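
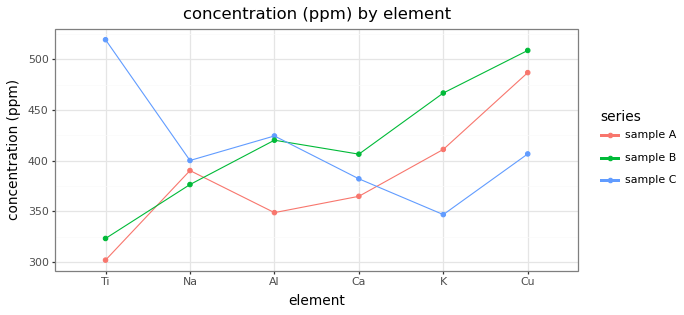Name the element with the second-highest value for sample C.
Top 3 for sample C: Ti ≈ 520, Al ≈ 420, Cu ≈ 400.

Al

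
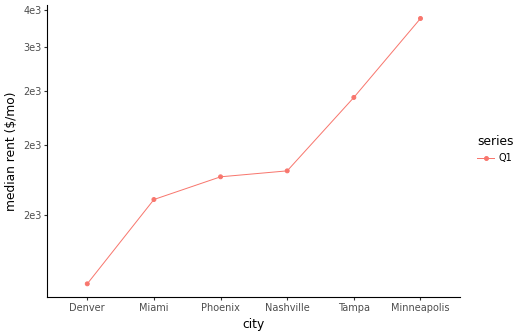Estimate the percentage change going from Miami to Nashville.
Miami ≈ 1600, Nashville ≈ 1800; (1800 − 1600) / 1600 ≈ +12.5%.

≈ +12.5%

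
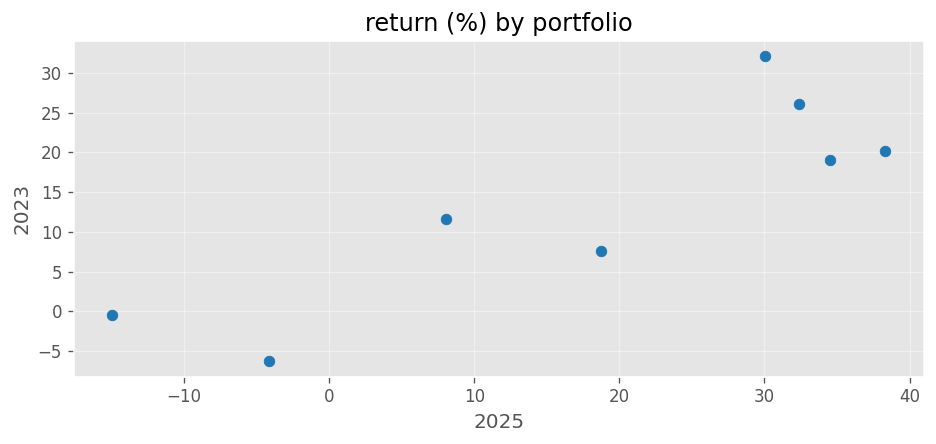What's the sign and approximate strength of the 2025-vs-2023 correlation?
Points are positively correlated; strong (|r| ≈ 0.9).

positive, strong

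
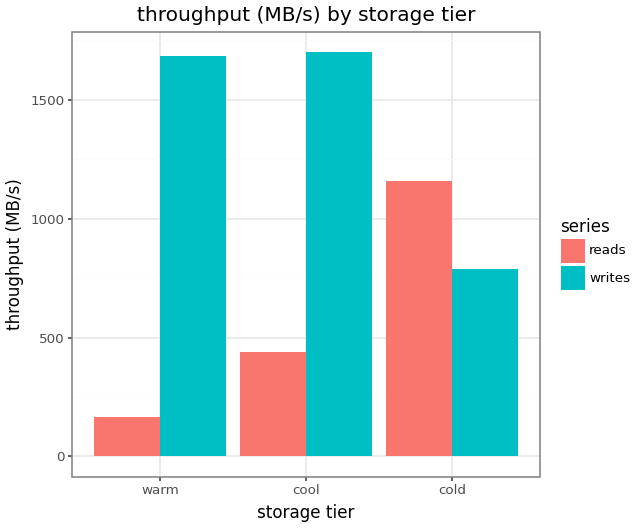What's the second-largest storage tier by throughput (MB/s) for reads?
cool

Top 3 for reads: cold ≈ 1200, cool ≈ 400, warm ≈ 200.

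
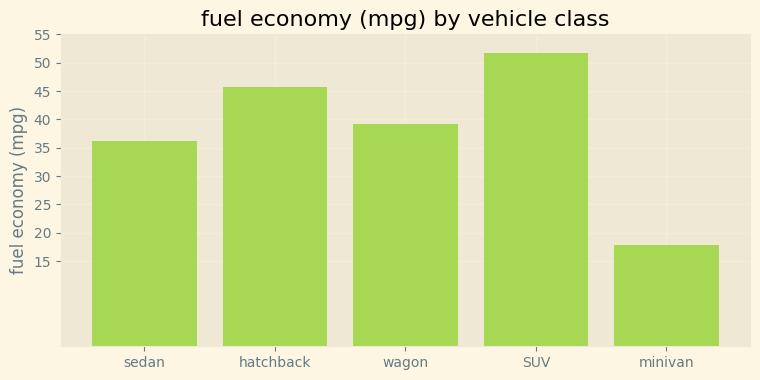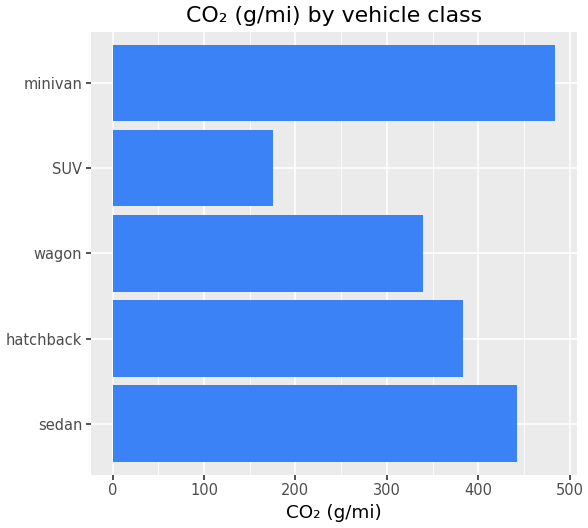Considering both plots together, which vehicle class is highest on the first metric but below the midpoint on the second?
SUV

Chart 2 median CO₂ (g/mi) ≈ 400; below-median vehicle classes: wagon, SUV. Among those, SUV has the highest fuel economy (mpg) (≈ 50).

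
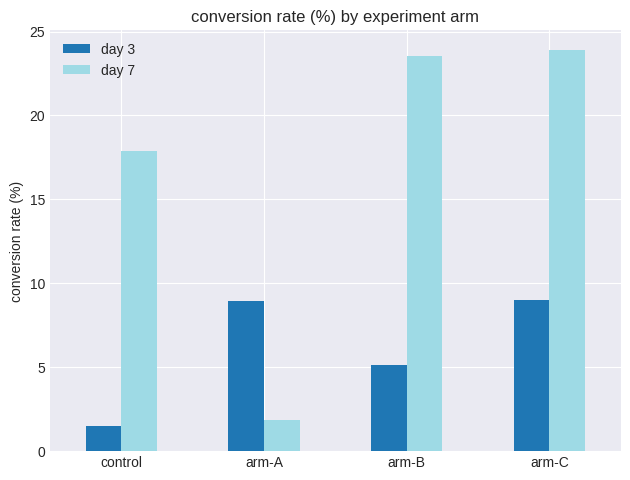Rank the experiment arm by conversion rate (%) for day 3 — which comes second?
arm-A

Top 3 for day 3: arm-C ≈ 10, arm-A ≈ 8, arm-B ≈ 6.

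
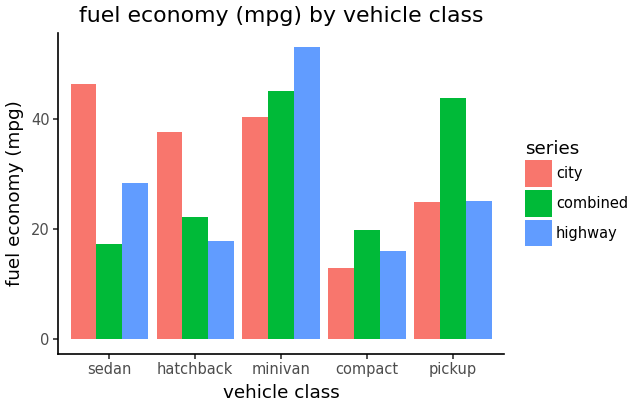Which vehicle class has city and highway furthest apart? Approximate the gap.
hatchback, ≈ 20 mpg

hatchback: city ≈ 40, highway ≈ 20 → gap ≈ 20. Next-largest (sedan) is only ≈ 15.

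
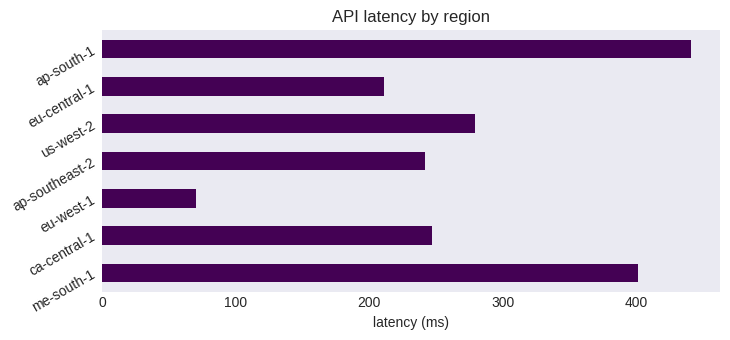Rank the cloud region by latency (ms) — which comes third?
us-west-2

Top 4: ap-south-1 ≈ 450, me-south-1 ≈ 400, us-west-2 ≈ 300, ca-central-1 ≈ 250.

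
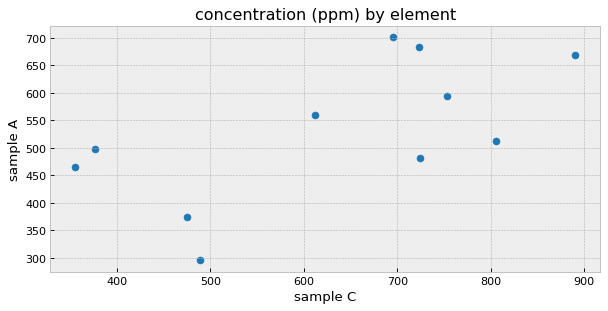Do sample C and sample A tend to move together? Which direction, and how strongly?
Points are positively correlated; moderate (|r| ≈ 0.6).

positive, moderate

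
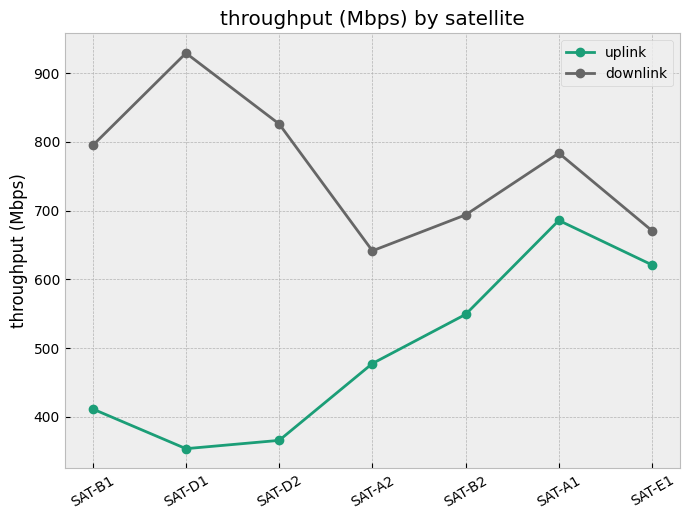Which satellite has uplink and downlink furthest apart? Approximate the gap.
SAT-D1: uplink ≈ 350, downlink ≈ 950 → gap ≈ 600. Next-largest (SAT-D2) is only ≈ 500.

SAT-D1, ≈ 600 Mbps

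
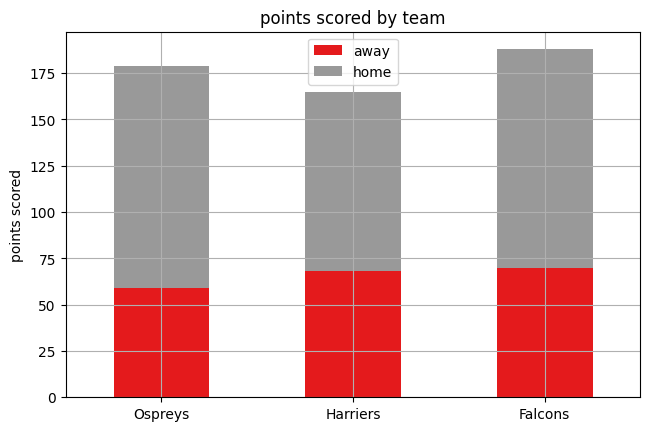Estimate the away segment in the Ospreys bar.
away top ≈ 60, bottom ≈ 0; segment ≈ 60.

≈ 60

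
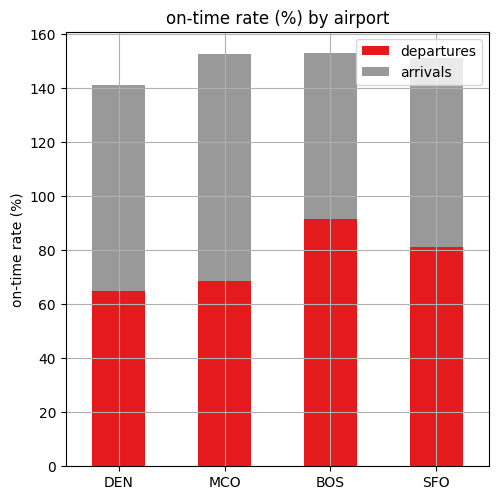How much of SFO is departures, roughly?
departures top ≈ 80, bottom ≈ 0; segment ≈ 80.

≈ 80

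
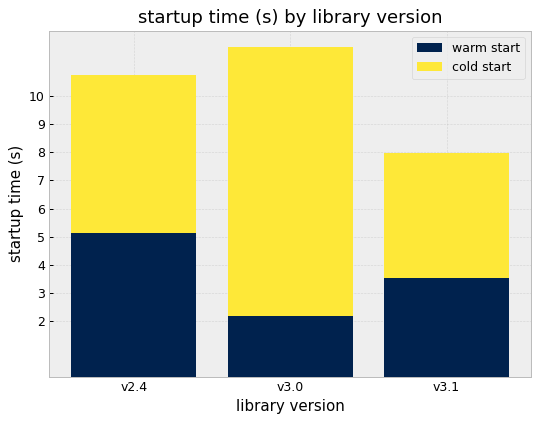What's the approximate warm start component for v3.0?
≈ 2

warm start top ≈ 2, bottom ≈ 0; segment ≈ 2.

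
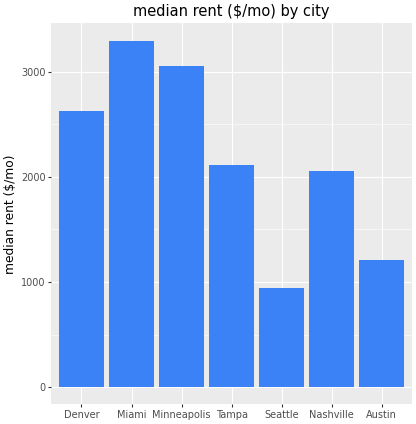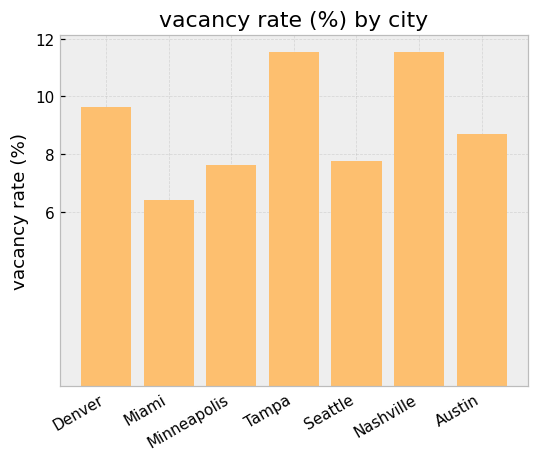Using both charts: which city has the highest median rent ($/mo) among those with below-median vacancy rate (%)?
Chart 2 median vacancy rate (%) ≈ 8; below-median cities: Miami, Minneapolis, Seattle. Among those, Miami has the highest median rent ($/mo) (≈ 3500).

Miami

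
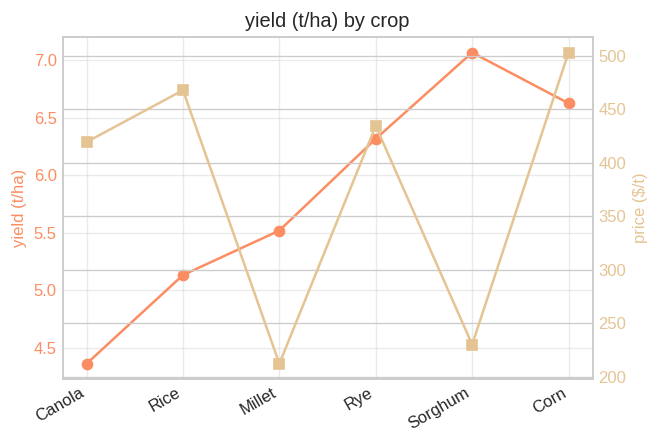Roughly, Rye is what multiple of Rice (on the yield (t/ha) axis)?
Rye ≈ 6.5, Rice ≈ 5.0; 6.5/5.0 ≈ 1.3.

≈ 1.3×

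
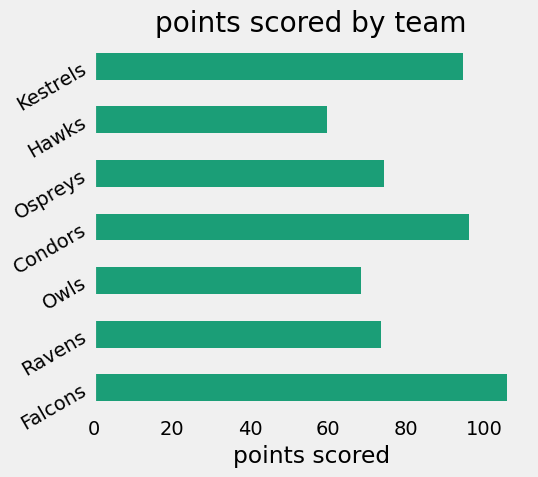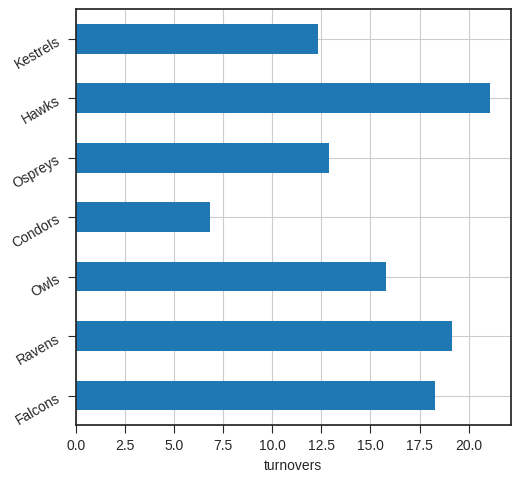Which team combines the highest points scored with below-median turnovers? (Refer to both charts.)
Chart 2 median turnovers ≈ 16; below-median teams: Condors, Ospreys, Kestrels. Among those, Condors has the highest points scored (≈ 100).

Condors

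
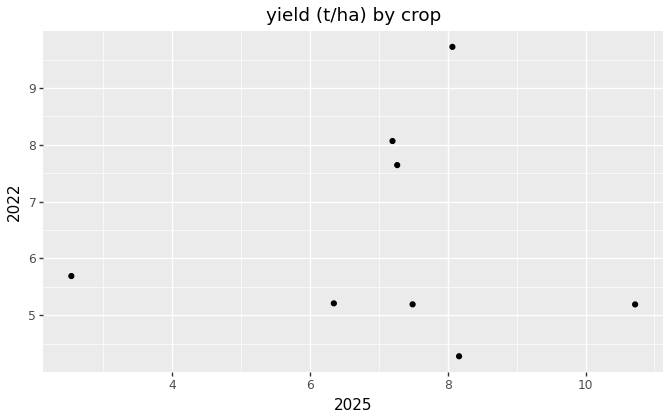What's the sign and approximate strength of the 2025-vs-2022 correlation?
Points are roughly uncorrelated; weak (|r| ≈ 0.0).

no clear correlation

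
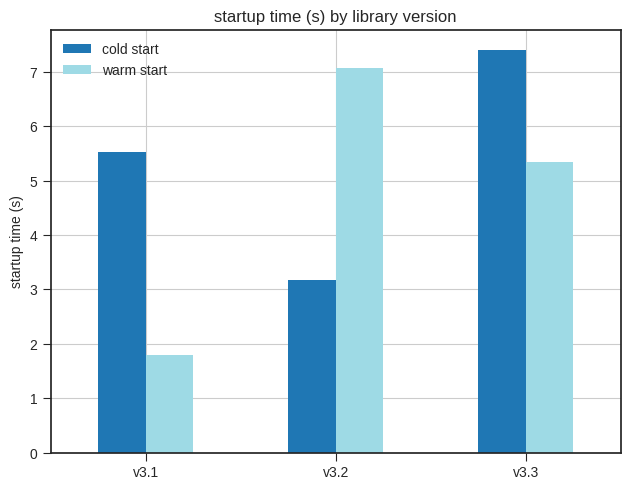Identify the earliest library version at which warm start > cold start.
v3.1: warm start ≈ 2 vs cold start ≈ 6 (not yet); v3.2: warm start ≈ 7 vs cold start ≈ 3 (first crossover).

v3.2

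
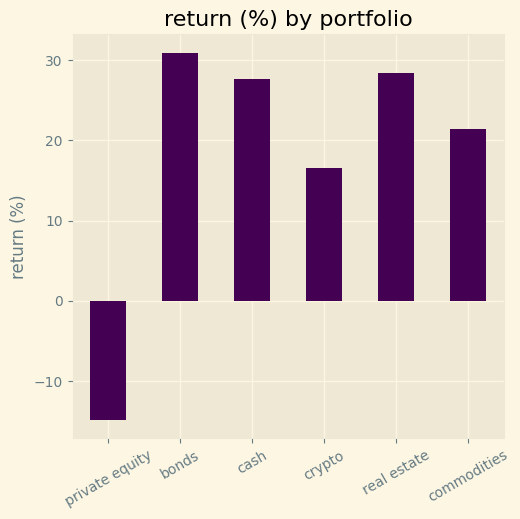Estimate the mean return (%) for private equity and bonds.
(-15 + 30) / 2 ≈ 8.

≈ 8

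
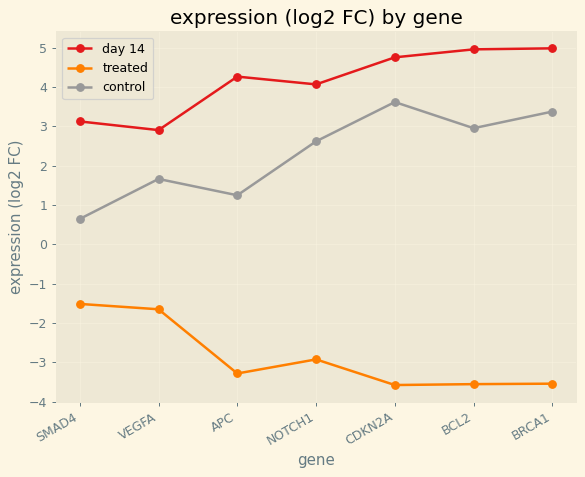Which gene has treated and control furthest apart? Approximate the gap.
CDKN2A: treated ≈ -4, control ≈ 4 → gap ≈ 8. Next-largest (BRCA1) is only ≈ 7.

CDKN2A, ≈ 8 log2 FC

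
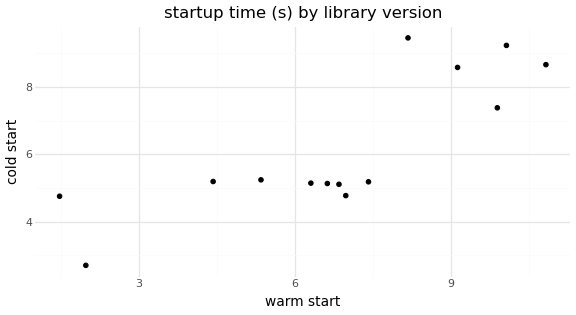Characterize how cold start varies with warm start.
positive, strong

Points are positively correlated; strong (|r| ≈ 0.8).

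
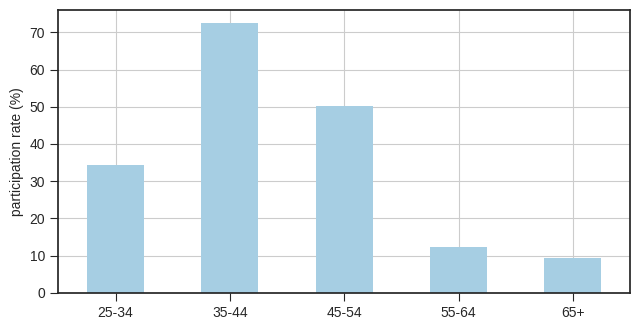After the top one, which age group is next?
45-54

Top 3: 35-44 ≈ 70, 45-54 ≈ 50, 25-34 ≈ 30.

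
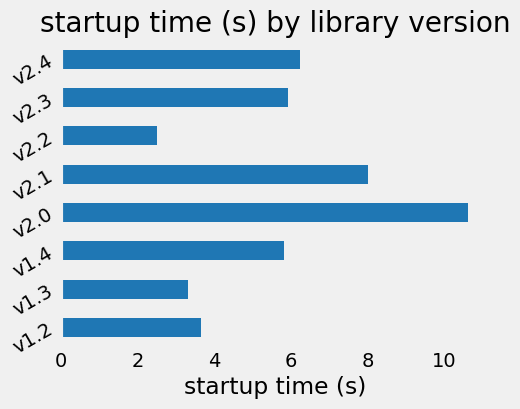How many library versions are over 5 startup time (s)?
5

Above 5: v1.4, v2.0, v2.1, v2.3, v2.4.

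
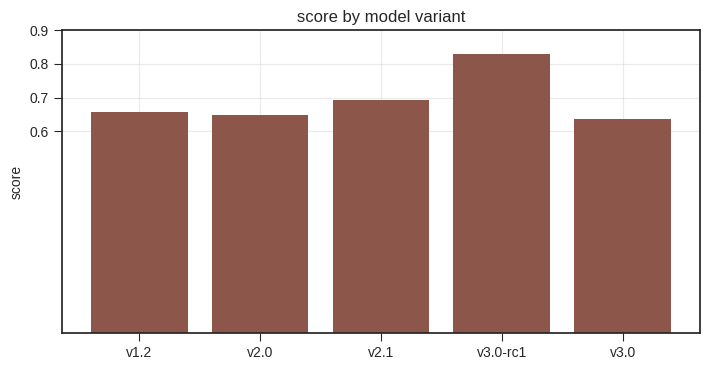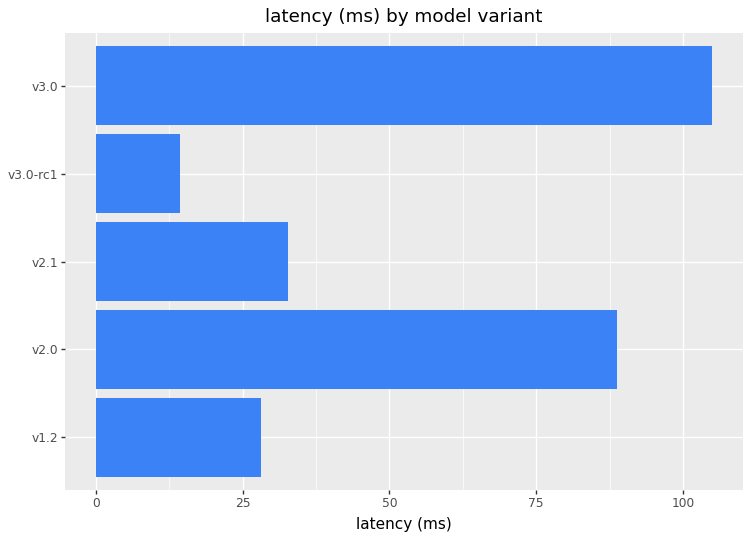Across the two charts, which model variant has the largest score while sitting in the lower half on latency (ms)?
Chart 2 median latency (ms) ≈ 30; below-median model variants: v1.2, v3.0-rc1. Among those, v3.0-rc1 has the highest score (≈ 0.8).

v3.0-rc1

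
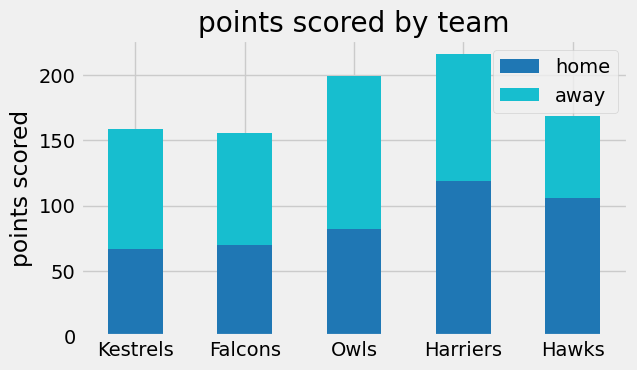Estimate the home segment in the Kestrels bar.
≈ 60

home top ≈ 60, bottom ≈ 0; segment ≈ 60.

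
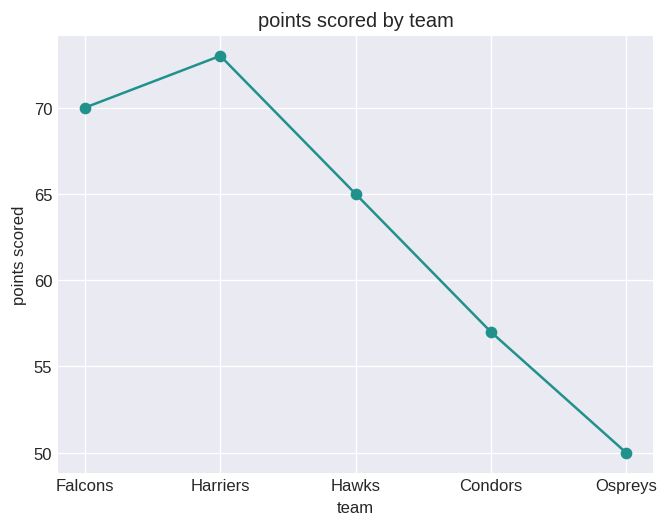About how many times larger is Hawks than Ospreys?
≈ 1.28×

Hawks ≈ 64, Ospreys ≈ 50; 64/50 ≈ 1.28.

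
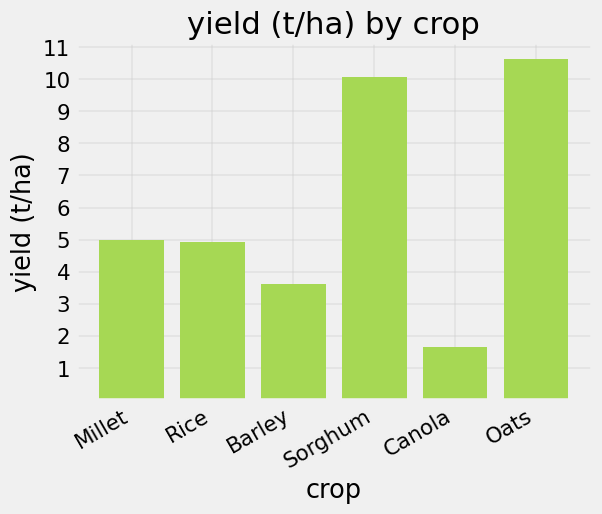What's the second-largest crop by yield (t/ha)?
Top 3: Oats ≈ 11, Sorghum ≈ 10, Millet ≈ 5.

Sorghum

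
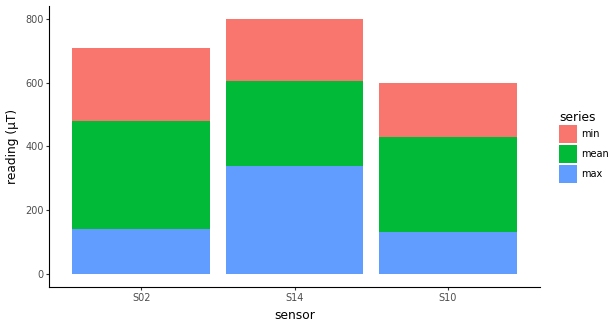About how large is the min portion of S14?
min top ≈ 800, bottom ≈ 600; segment ≈ 200.

≈ 200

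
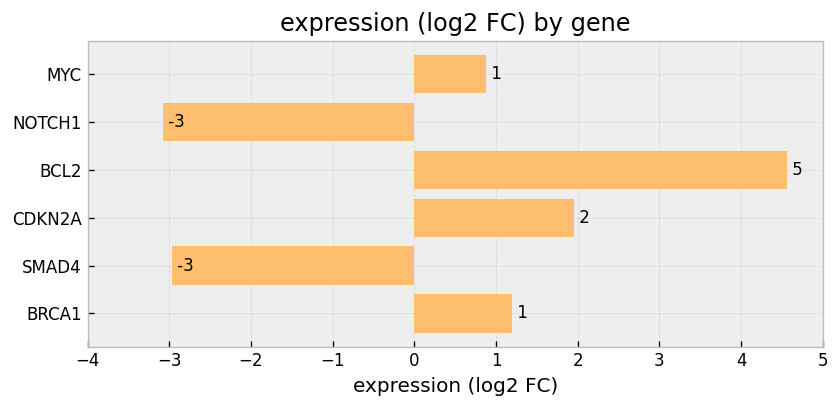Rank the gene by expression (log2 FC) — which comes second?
CDKN2A

Top 3: BCL2 ≈ 5, CDKN2A ≈ 2, BRCA1 ≈ 1.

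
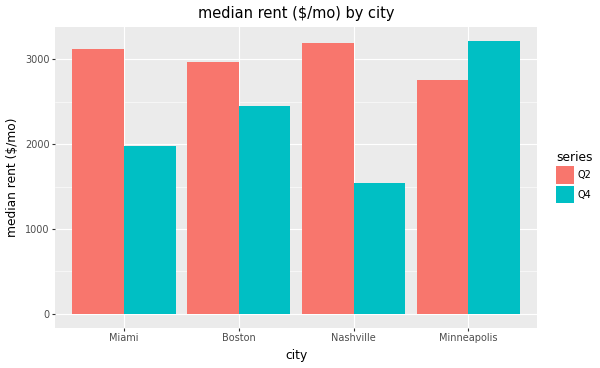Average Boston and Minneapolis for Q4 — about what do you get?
(2500 + 3000) / 2 ≈ 2750.

≈ 2750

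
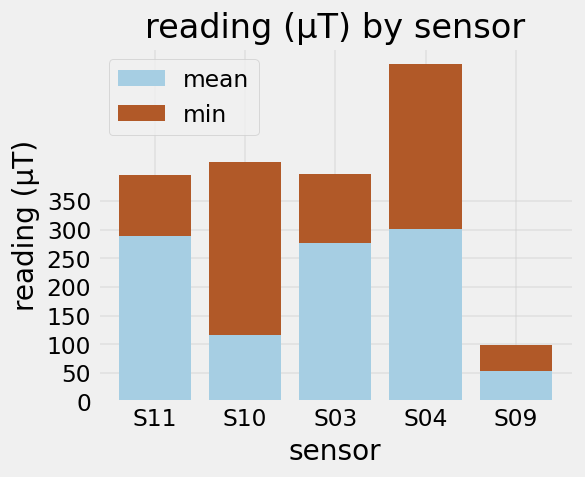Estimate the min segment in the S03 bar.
min top ≈ 400, bottom ≈ 300; segment ≈ 100.

≈ 100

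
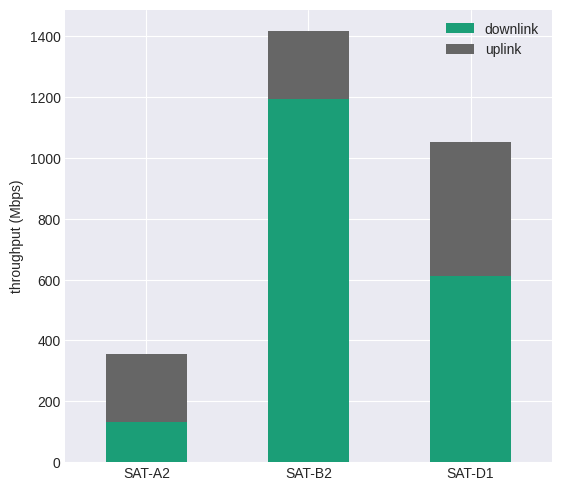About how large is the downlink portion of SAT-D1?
downlink top ≈ 600, bottom ≈ 0; segment ≈ 600.

≈ 600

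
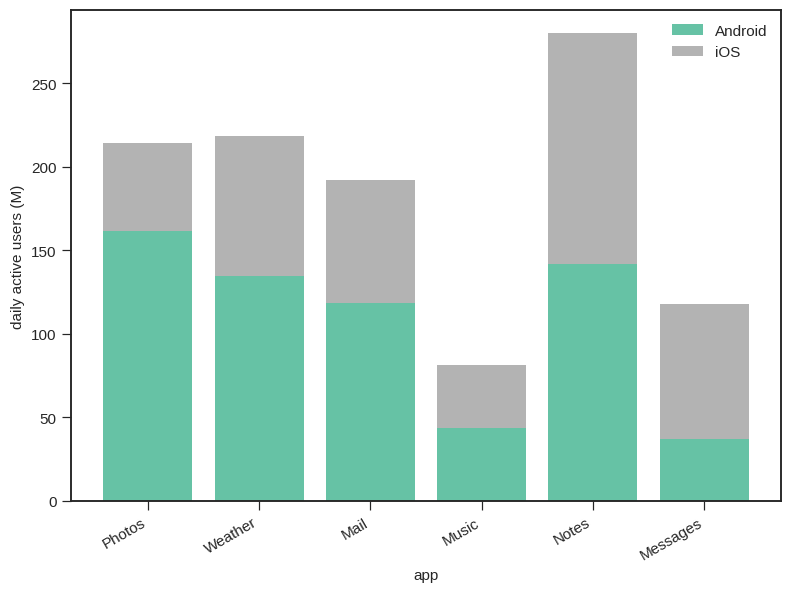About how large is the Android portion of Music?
≈ 50

Android top ≈ 50, bottom ≈ 0; segment ≈ 50.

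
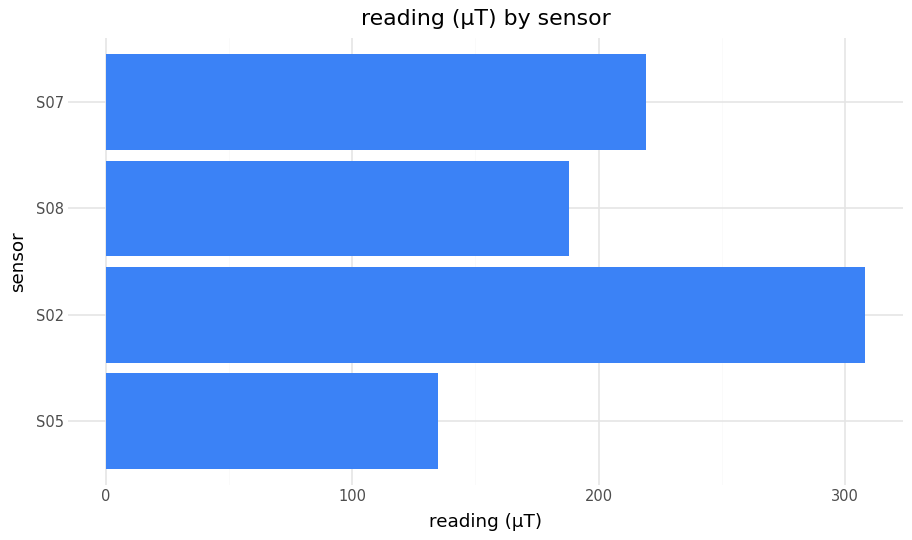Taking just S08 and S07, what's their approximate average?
≈ 200

(200 + 200) / 2 ≈ 200.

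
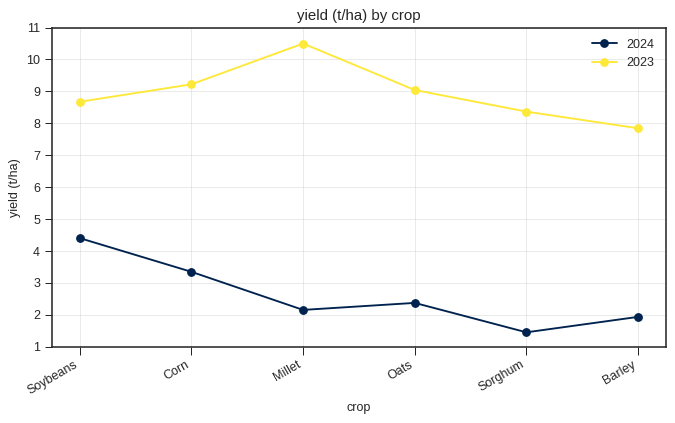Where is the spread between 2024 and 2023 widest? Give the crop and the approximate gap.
Millet, ≈ 8 t/ha

Millet: 2024 ≈ 2, 2023 ≈ 10 → gap ≈ 8. Next-largest (Sorghum) is only ≈ 7.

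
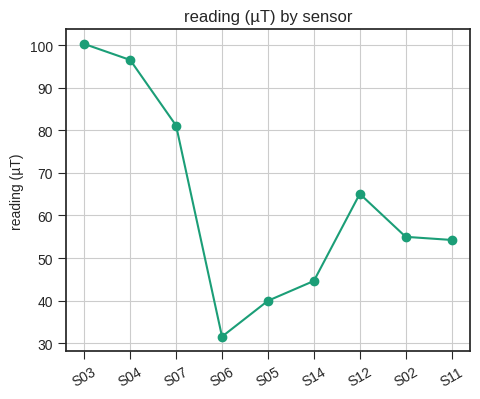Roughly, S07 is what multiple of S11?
S07 ≈ 80, S11 ≈ 50; 80/50 ≈ 1.6.

≈ 1.6×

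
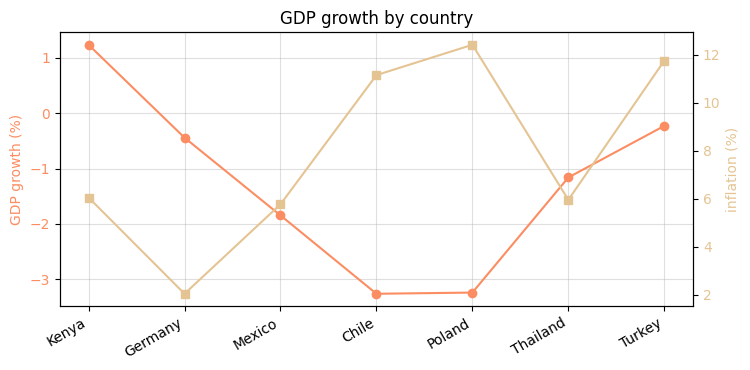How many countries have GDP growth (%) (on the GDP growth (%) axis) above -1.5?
4

Above -1.5: Kenya, Germany, Thailand, Turkey.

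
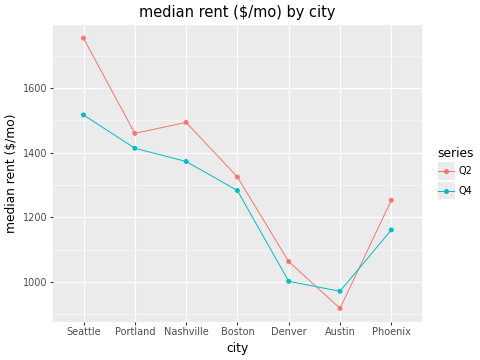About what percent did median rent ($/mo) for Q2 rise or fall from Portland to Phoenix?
Portland ≈ 1500, Phoenix ≈ 1300; (1300 − 1500) / 1500 ≈ -13.3%.

≈ -13.3%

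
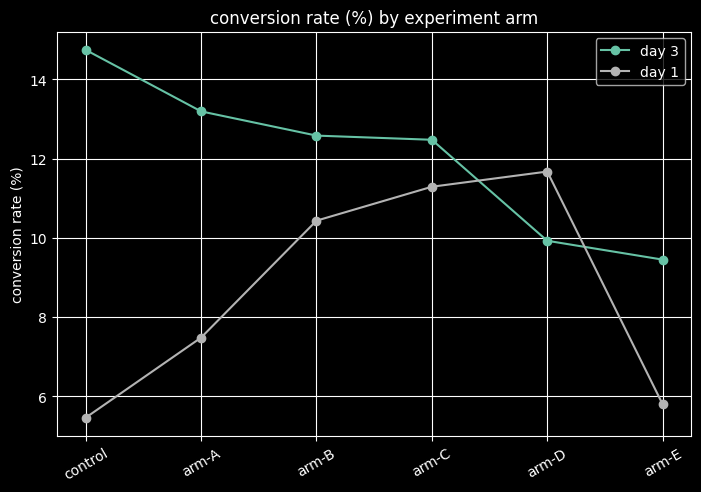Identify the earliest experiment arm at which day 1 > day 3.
arm-C: day 1 ≈ 11 vs day 3 ≈ 12 (not yet); arm-D: day 1 ≈ 12 vs day 3 ≈ 10 (first crossover).

arm-D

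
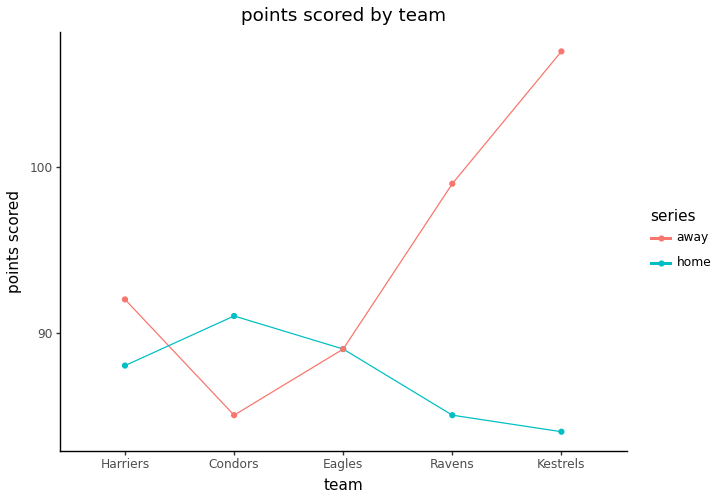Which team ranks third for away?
Harriers

Top 4 for away: Kestrels ≈ 108, Ravens ≈ 100, Harriers ≈ 92, Eagles ≈ 88.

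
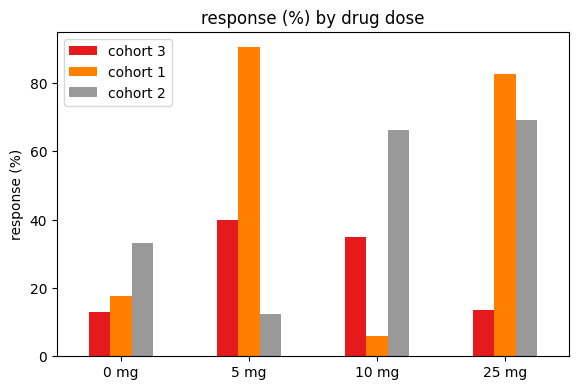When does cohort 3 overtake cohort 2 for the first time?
5 mg

0 mg: cohort 3 ≈ 10 vs cohort 2 ≈ 30 (not yet); 5 mg: cohort 3 ≈ 40 vs cohort 2 ≈ 10 (first crossover).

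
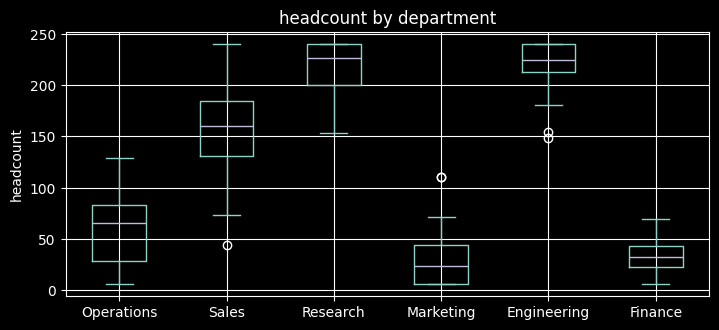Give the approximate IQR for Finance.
≈ 20

Q3 ≈ 40, Q1 ≈ 20; IQR ≈ 20.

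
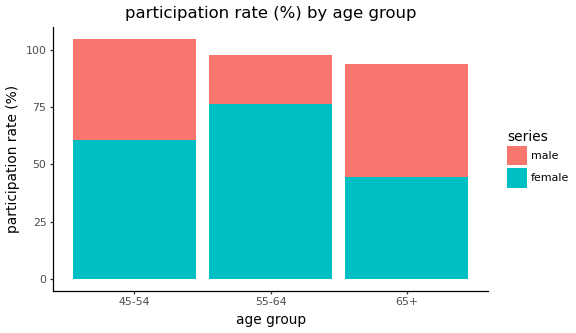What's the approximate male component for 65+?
≈ 50

male top ≈ 90, bottom ≈ 40; segment ≈ 50.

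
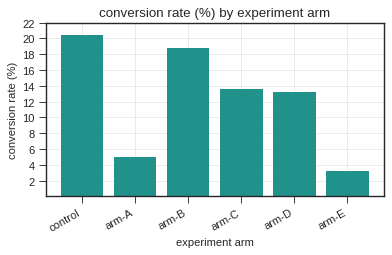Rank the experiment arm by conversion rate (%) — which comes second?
Top 3: control ≈ 20, arm-B ≈ 18, arm-C ≈ 14.

arm-B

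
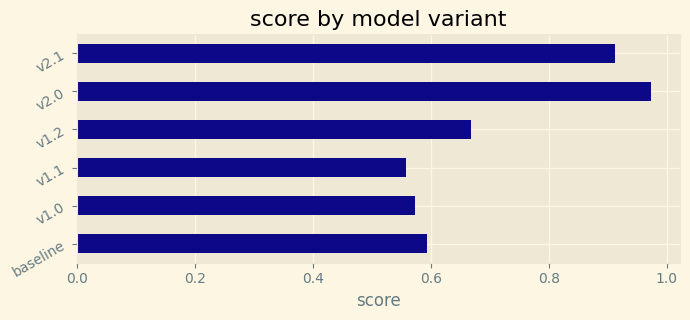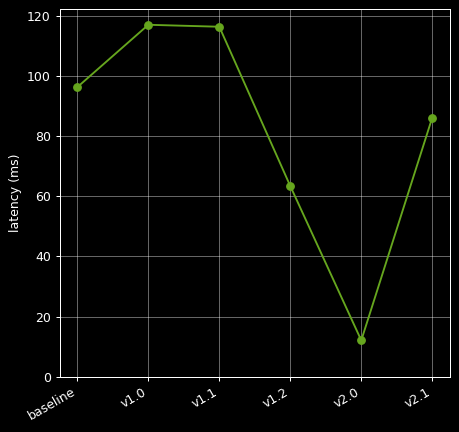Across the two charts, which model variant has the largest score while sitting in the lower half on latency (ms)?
Chart 2 median latency (ms) ≈ 100; below-median model variants: v1.2, v2.0, v2.1. Among those, v2.0 has the highest score (≈ 1).

v2.0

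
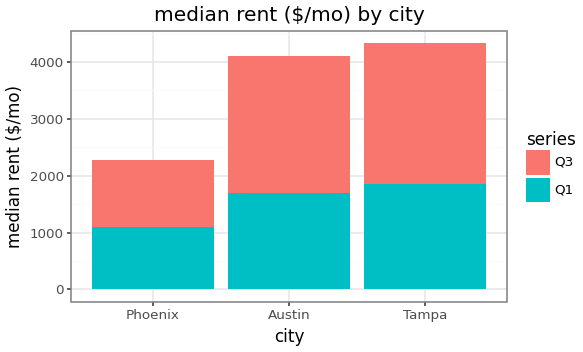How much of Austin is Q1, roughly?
Q1 top ≈ 1500, bottom ≈ 0; segment ≈ 1500.

≈ 1500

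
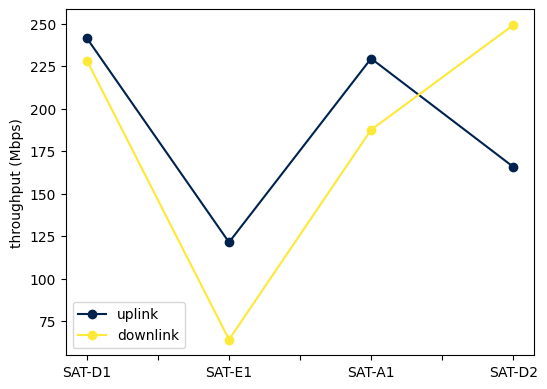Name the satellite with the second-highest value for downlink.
SAT-D1

Top 3 for downlink: SAT-D2 ≈ 240, SAT-D1 ≈ 220, SAT-A1 ≈ 180.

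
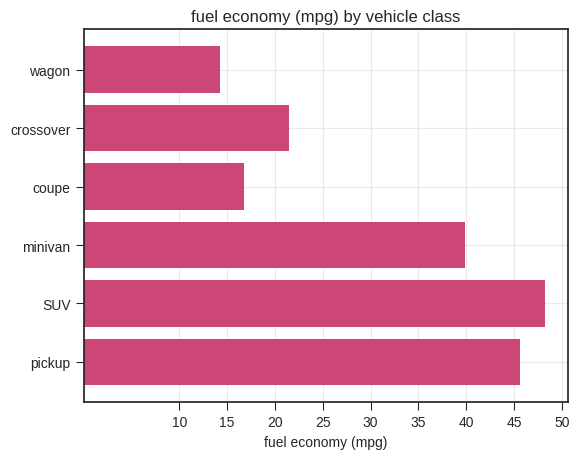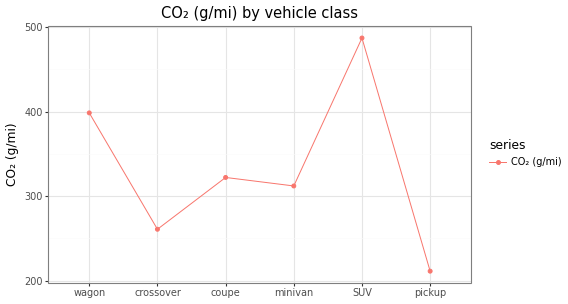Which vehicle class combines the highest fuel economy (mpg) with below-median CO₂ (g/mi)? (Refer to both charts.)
Chart 2 median CO₂ (g/mi) ≈ 300; below-median vehicle classes: crossover, minivan, pickup. Among those, pickup has the highest fuel economy (mpg) (≈ 45).

pickup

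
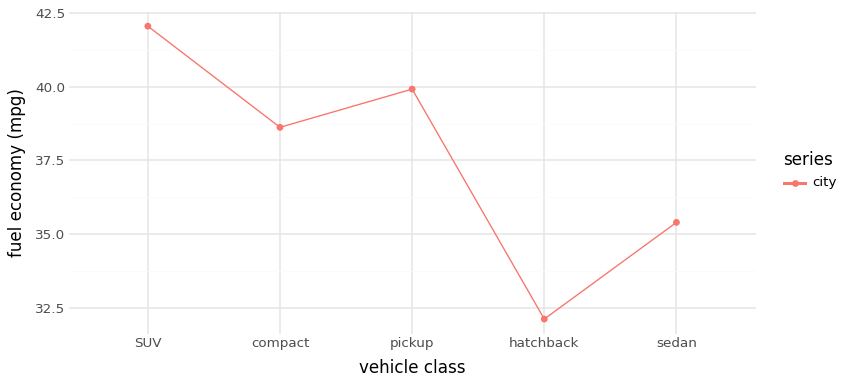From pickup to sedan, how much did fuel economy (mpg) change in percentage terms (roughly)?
pickup ≈ 40, sedan ≈ 35; (35 − 40) / 40 ≈ -12.5%.

≈ -12.5%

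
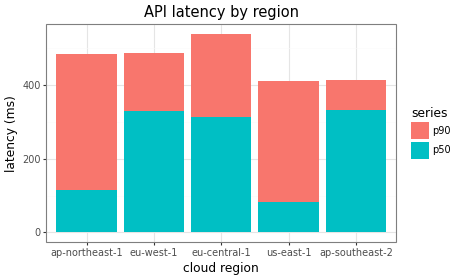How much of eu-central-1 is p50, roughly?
≈ 300

p50 top ≈ 300, bottom ≈ 0; segment ≈ 300.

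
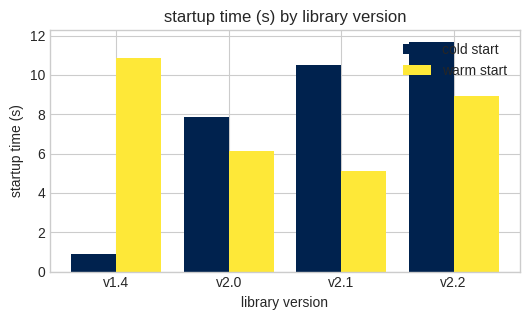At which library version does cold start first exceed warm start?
v1.4: cold start ≈ 1 vs warm start ≈ 11 (not yet); v2.0: cold start ≈ 8 vs warm start ≈ 6 (first crossover).

v2.0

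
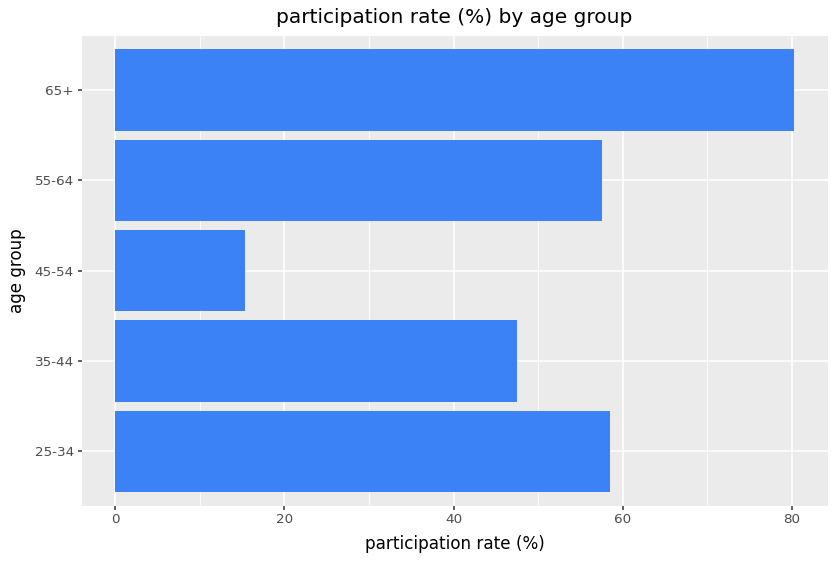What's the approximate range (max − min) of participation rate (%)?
Max 65+ ≈ 80, min 45-54 ≈ 20; range ≈ 60.

≈ 60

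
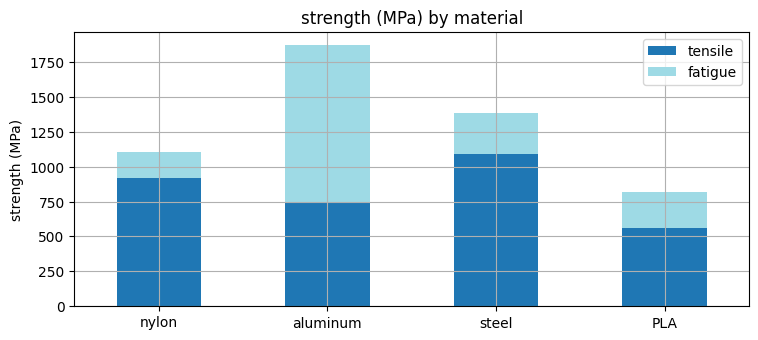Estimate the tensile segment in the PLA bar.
≈ 600

tensile top ≈ 600, bottom ≈ 0; segment ≈ 600.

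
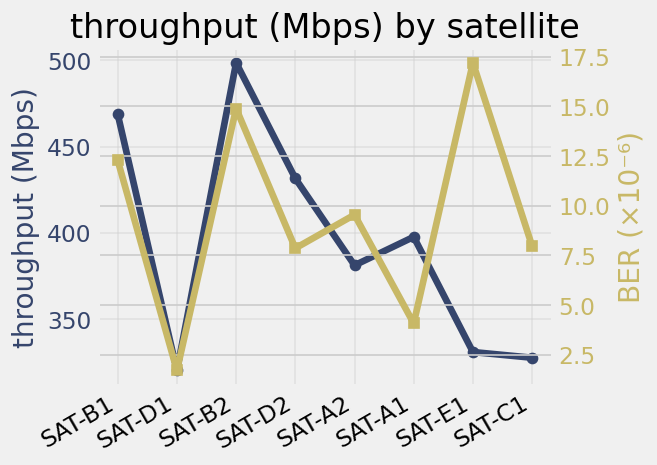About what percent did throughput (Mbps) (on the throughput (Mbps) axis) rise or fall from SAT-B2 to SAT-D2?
SAT-B2 ≈ 500, SAT-D2 ≈ 440; (440 − 500) / 500 ≈ -12%.

≈ -12%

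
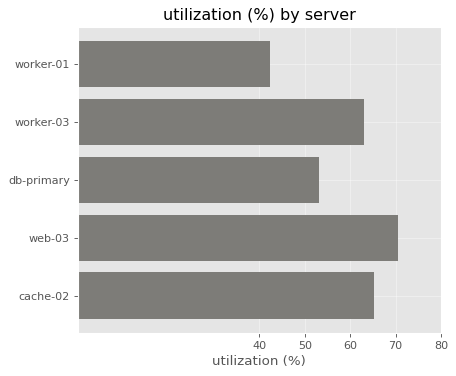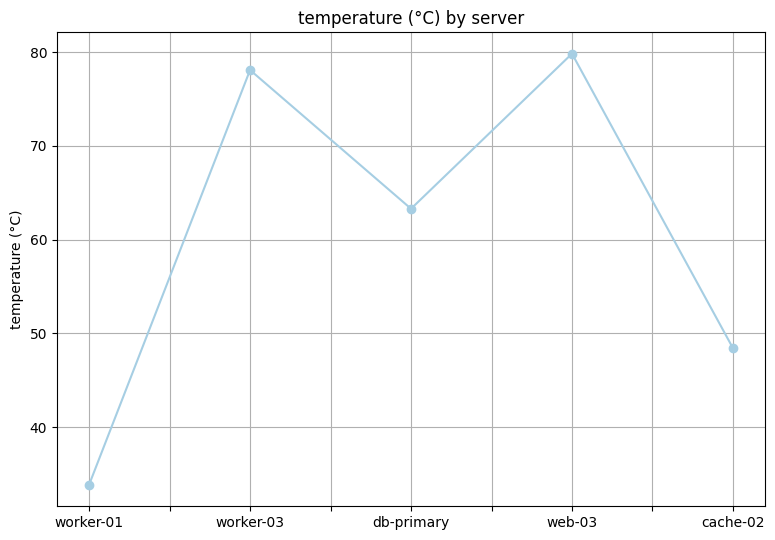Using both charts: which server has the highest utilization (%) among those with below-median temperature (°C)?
cache-02

Chart 2 median temperature (°C) ≈ 60; below-median servers: worker-01, cache-02. Among those, cache-02 has the highest utilization (%) (≈ 70).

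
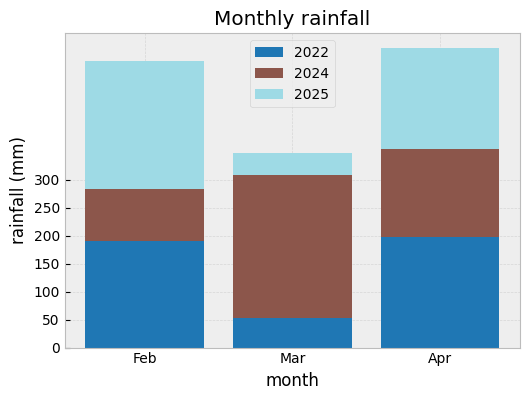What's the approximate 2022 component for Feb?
≈ 200

2022 top ≈ 200, bottom ≈ 0; segment ≈ 200.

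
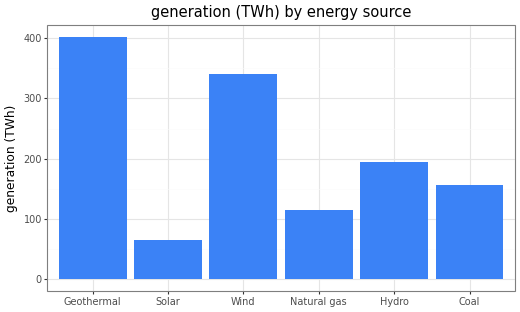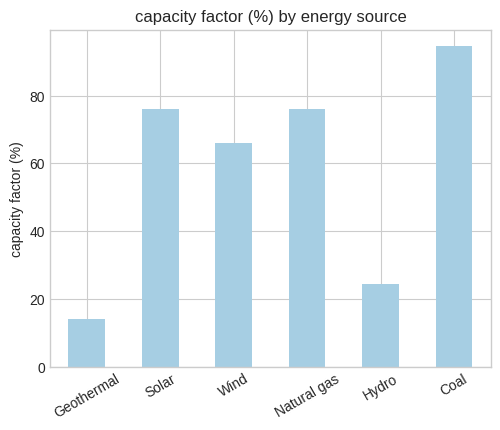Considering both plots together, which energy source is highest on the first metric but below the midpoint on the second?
Chart 2 median capacity factor (%) ≈ 70; below-median energy sources: Geothermal, Wind, Hydro. Among those, Geothermal has the highest generation (TWh) (≈ 400).

Geothermal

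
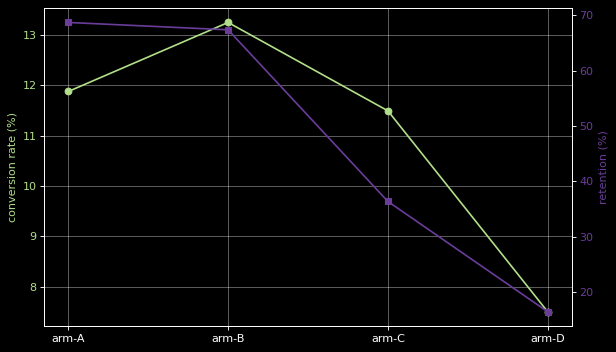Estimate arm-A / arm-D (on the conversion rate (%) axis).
≈ 1.6×

arm-A ≈ 12.0, arm-D ≈ 7.5; 12.0/7.5 ≈ 1.6.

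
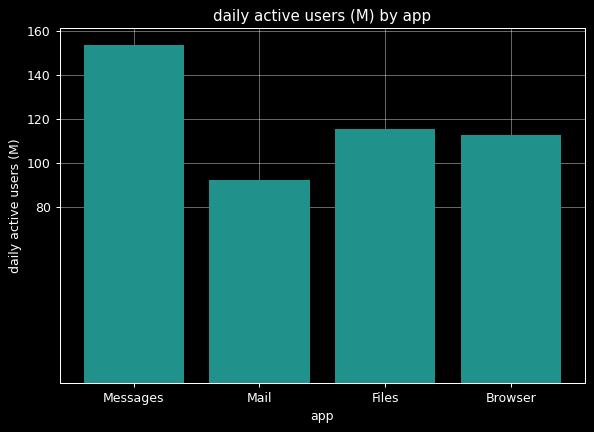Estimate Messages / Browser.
≈ 1.33×

Messages ≈ 160, Browser ≈ 120; 160/120 ≈ 1.33.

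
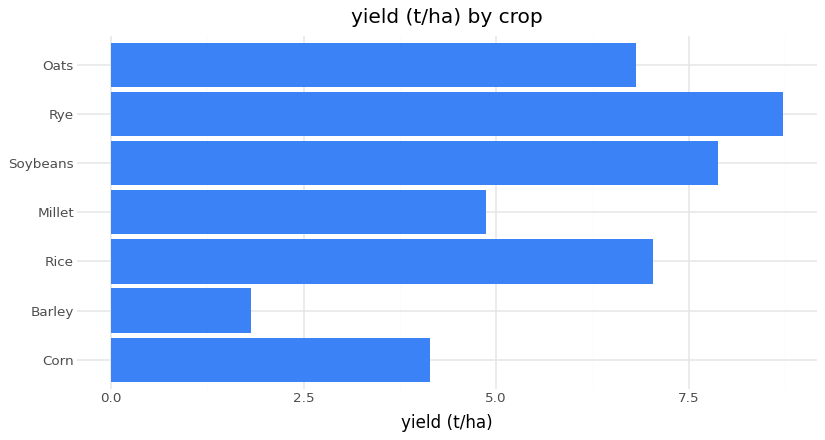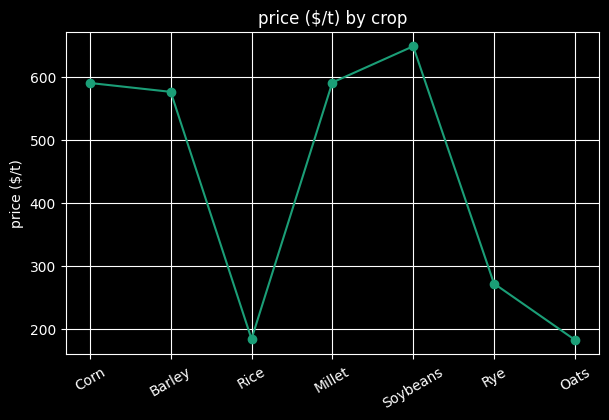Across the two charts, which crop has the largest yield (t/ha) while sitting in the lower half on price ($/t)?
Chart 2 median price ($/t) ≈ 600; below-median crops: Rice, Rye, Oats. Among those, Rye has the highest yield (t/ha) (≈ 9).

Rye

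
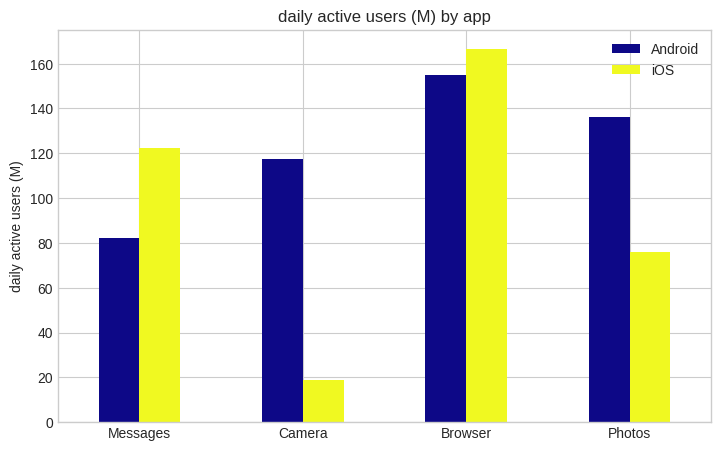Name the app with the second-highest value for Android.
Photos

Top 3 for Android: Browser ≈ 160, Photos ≈ 140, Camera ≈ 120.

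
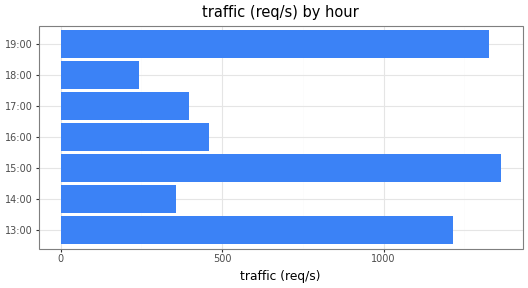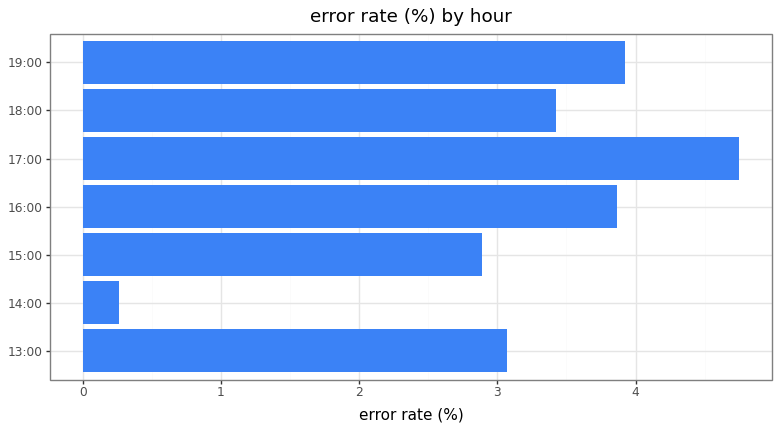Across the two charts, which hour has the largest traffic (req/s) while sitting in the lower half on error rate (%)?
15:00

Chart 2 median error rate (%) ≈ 3.5; below-median hours: 13:00, 14:00, 15:00. Among those, 15:00 has the highest traffic (req/s) (≈ 1400).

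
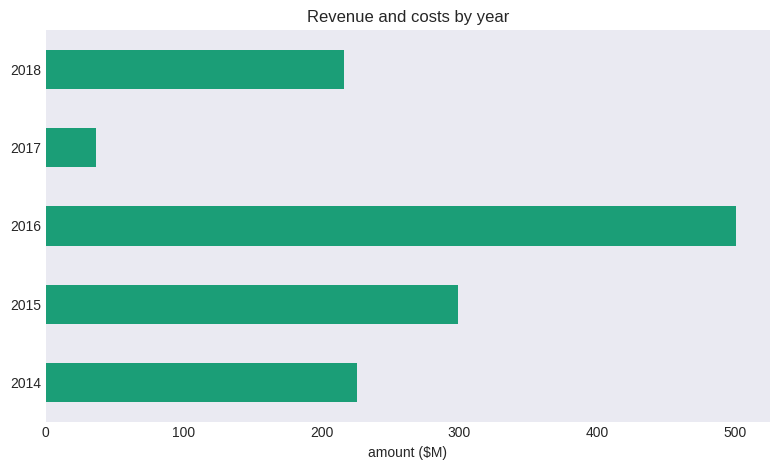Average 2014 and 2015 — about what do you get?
(250 + 300) / 2 ≈ 275.

≈ 275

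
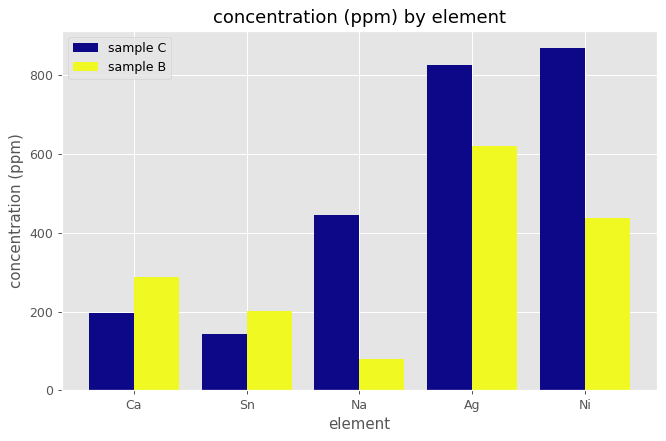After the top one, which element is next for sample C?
Top 3 for sample C: Ni ≈ 900, Ag ≈ 800, Na ≈ 400.

Ag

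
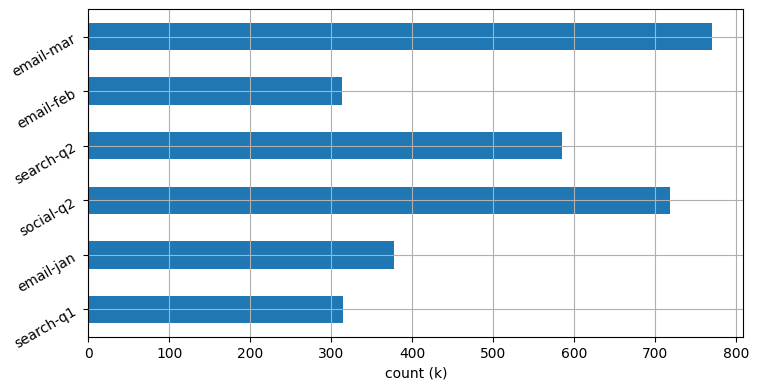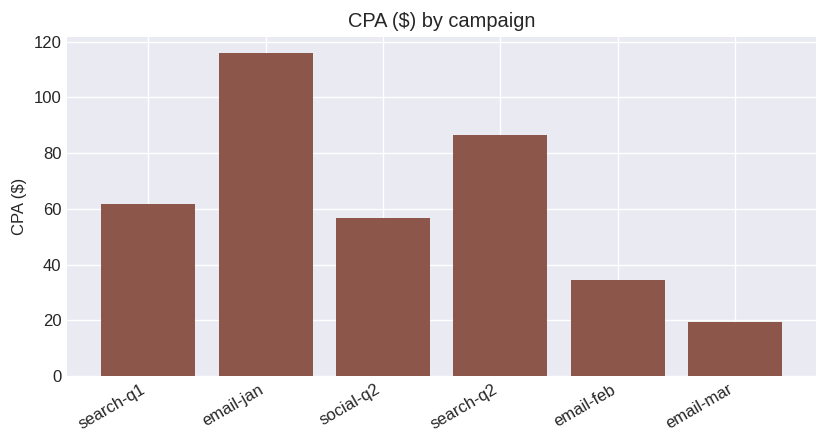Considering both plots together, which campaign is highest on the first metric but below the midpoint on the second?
email-mar

Chart 2 median CPA ($) ≈ 60; below-median campaigns: social-q2, email-feb, email-mar. Among those, email-mar has the highest count (k) (≈ 800).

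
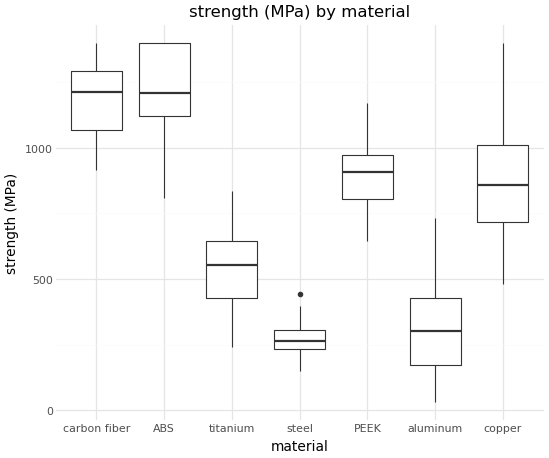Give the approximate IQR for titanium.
≈ 200

Q3 ≈ 600, Q1 ≈ 400; IQR ≈ 200.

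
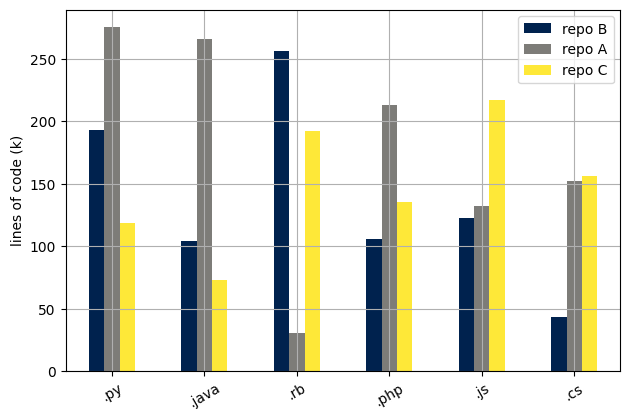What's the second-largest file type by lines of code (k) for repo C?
.rb

Top 3 for repo C: .js ≈ 225, .rb ≈ 200, .cs ≈ 150.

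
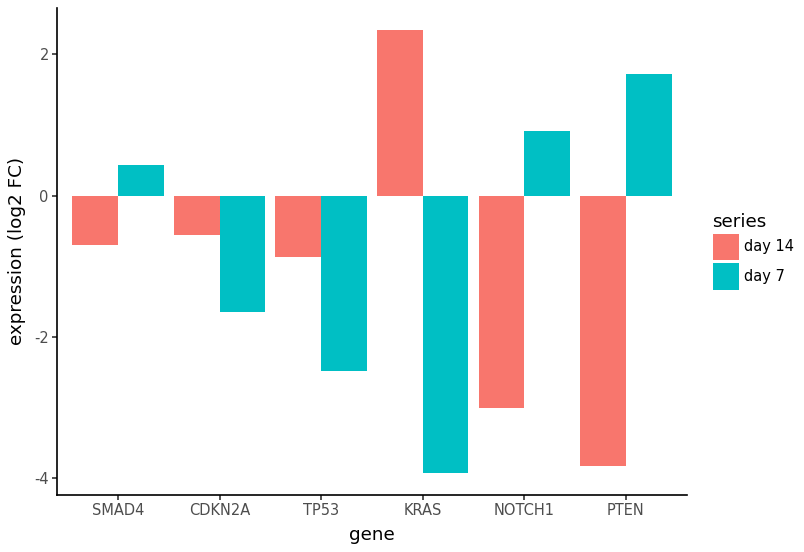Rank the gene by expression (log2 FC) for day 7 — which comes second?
NOTCH1

Top 3 for day 7: PTEN ≈ 2, NOTCH1 ≈ 1, SMAD4 ≈ 0.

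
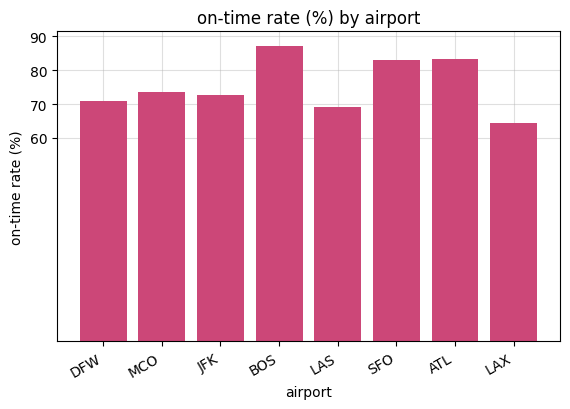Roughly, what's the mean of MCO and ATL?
(70 + 80) / 2 ≈ 75.

≈ 75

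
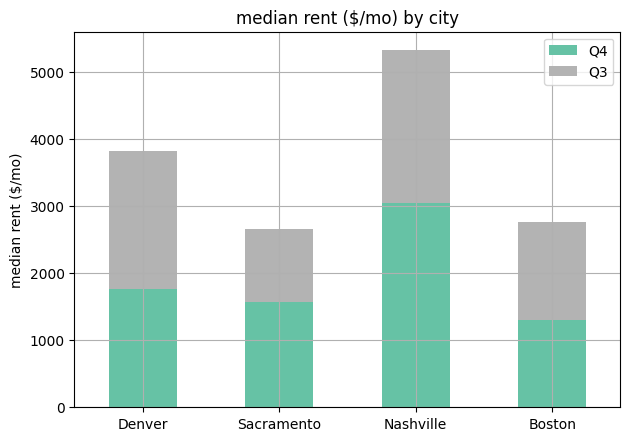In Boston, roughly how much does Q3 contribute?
Q3 top ≈ 3000, bottom ≈ 1500; segment ≈ 1500.

≈ 1500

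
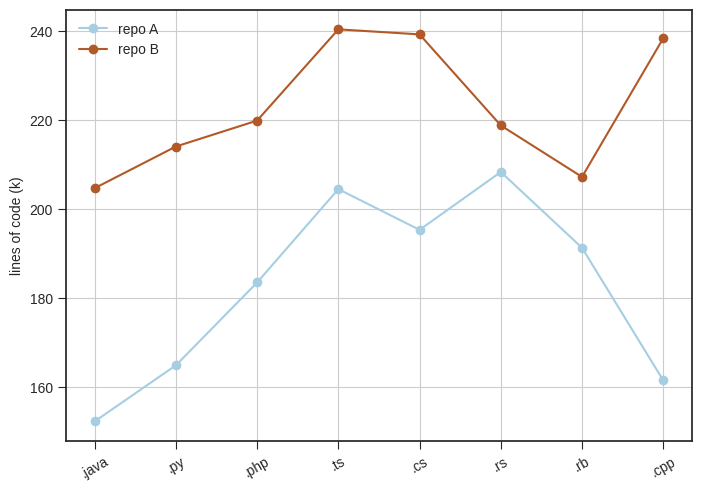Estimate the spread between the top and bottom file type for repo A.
≈ 60

Max .rs ≈ 210, min .java ≈ 150; range ≈ 60.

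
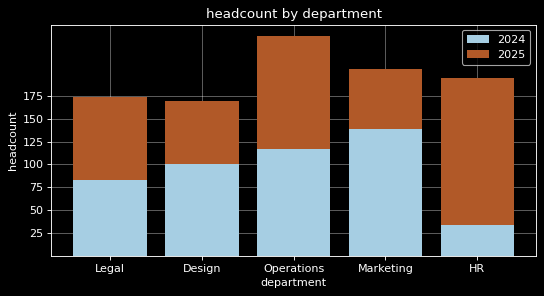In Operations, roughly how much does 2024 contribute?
2024 top ≈ 125, bottom ≈ 0; segment ≈ 125.

≈ 125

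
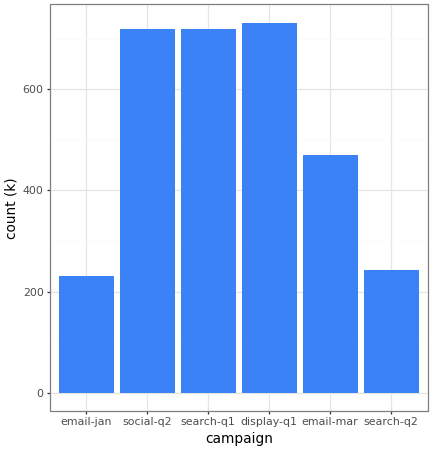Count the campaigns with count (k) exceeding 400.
4

Above 400: social-q2, search-q1, display-q1, email-mar.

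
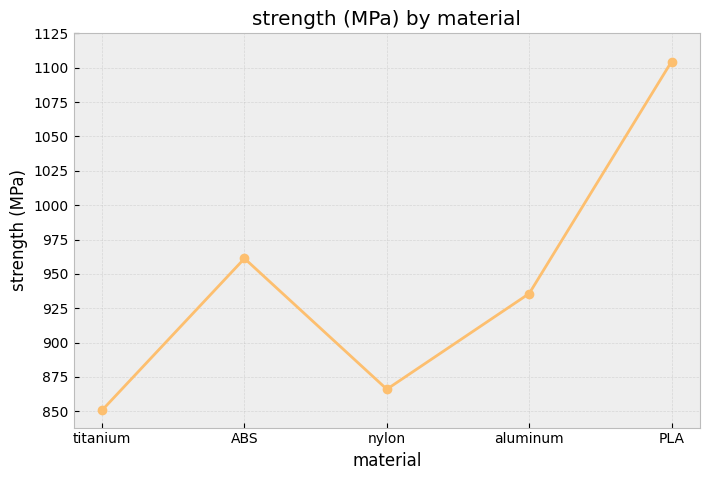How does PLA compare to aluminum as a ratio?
PLA ≈ 1100, aluminum ≈ 925; 1100/925 ≈ 1.19.

≈ 1.19×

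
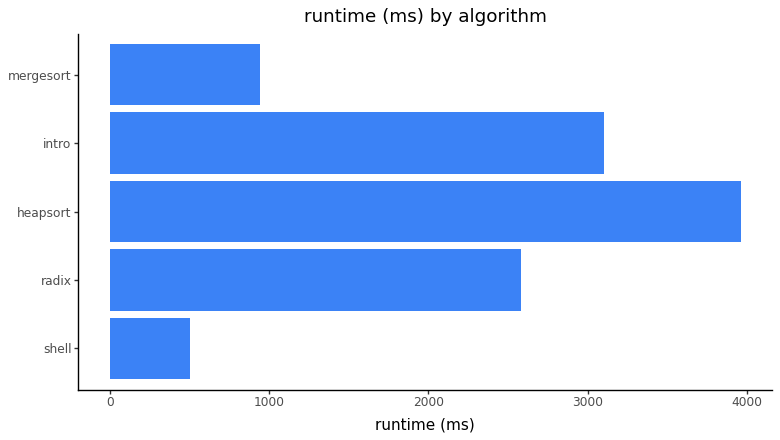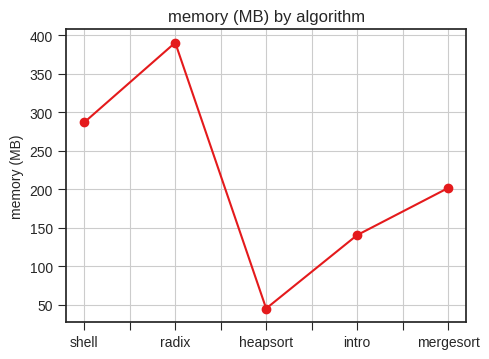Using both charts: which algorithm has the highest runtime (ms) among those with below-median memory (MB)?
heapsort

Chart 2 median memory (MB) ≈ 200; below-median algorithms: heapsort, intro. Among those, heapsort has the highest runtime (ms) (≈ 4000).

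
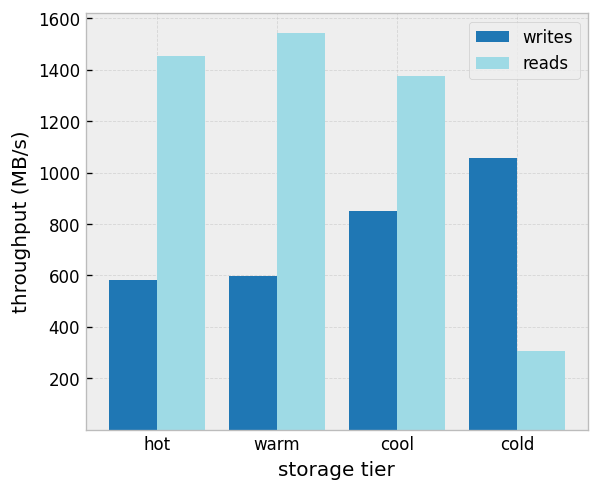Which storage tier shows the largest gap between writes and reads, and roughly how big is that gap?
warm, ≈ 1000 MB/s

warm: writes ≈ 600, reads ≈ 1600 → gap ≈ 1000. Next-largest (hot) is only ≈ 800.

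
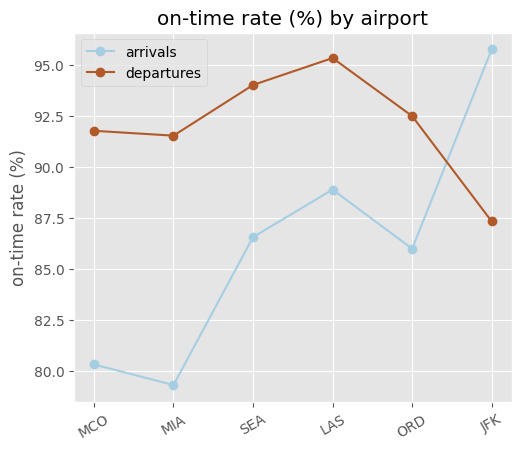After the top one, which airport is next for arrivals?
Top 3 for arrivals: JFK ≈ 96, LAS ≈ 88, SEA ≈ 86.

LAS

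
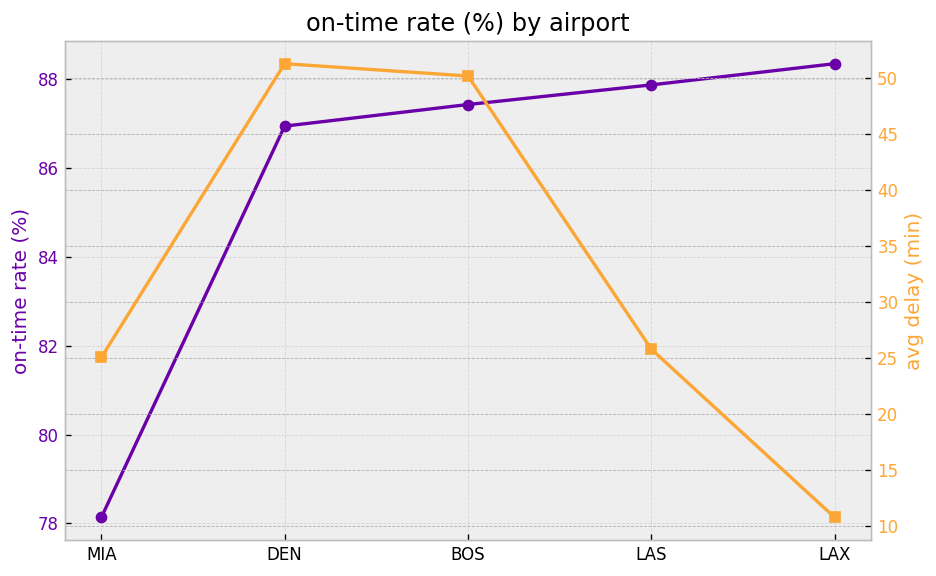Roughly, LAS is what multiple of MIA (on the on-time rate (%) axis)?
≈ 1.13×

LAS ≈ 88, MIA ≈ 78; 88/78 ≈ 1.13.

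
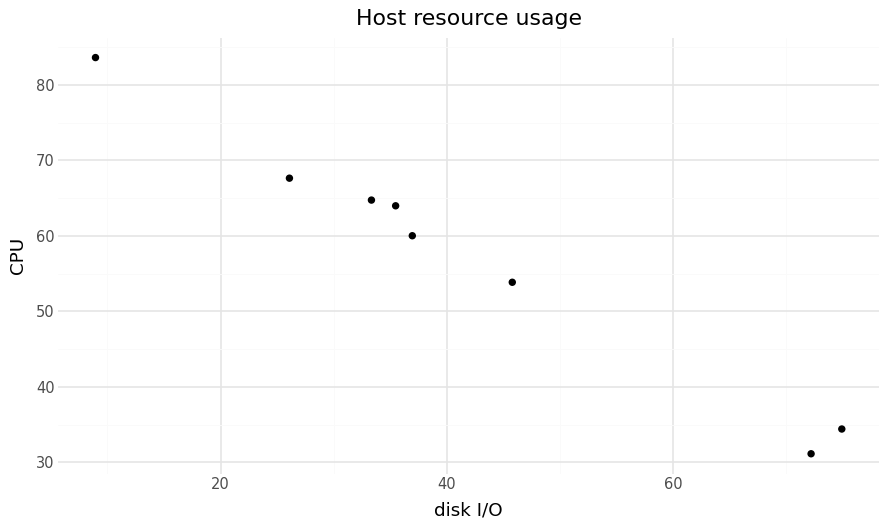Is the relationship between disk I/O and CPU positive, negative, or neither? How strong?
Points are negatively correlated; strong (|r| ≈ 1.0).

negative, strong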